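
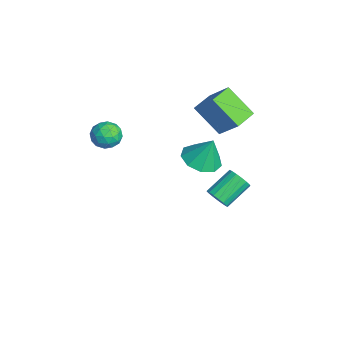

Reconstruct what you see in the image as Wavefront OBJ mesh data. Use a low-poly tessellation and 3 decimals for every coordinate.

v -0.359 3.246 -4.395
v -0.053 3.009 -3.812
v -0.715 4.297 -2.941
v -1.021 4.534 -3.525
v 0.175 3.216 -3.944
v -0.487 4.504 -3.073
v 0.281 3.429 -4.18
v -0.381 4.717 -3.309
v 0.241 3.601 -4.464
v -0.422 4.889 -3.594
v 0.063 3.691 -4.733
v -0.6 4.979 -3.863
v -0.212 3.68 -4.925
v -0.874 4.968 -4.054
v -0.52 3.569 -4.995
v -1.183 4.857 -4.125
v -0.791 3.384 -4.928
v -1.454 4.672 -4.057
v -0.964 3.167 -4.739
v -1.626 4.455 -3.868
v -0.997 2.969 -4.471
v -1.66 4.257 -3.6
v -0.884 2.834 -4.186
v -1.547 4.122 -3.315
v -0.651 2.793 -3.949
v -1.314 4.081 -3.078
v -0.351 2.857 -3.814
v -1.014 4.145 -2.943
v 2.182 1.895 1.114
v 2.839 1.106 1.275
v 2.438 2.405 2.566
v 3.192 1.666 1.017
v 3.073 2.335 0.804
v 2.537 2.797 0.735
v 1.835 2.838 0.844
v 1.296 2.437 1.08
v 1.171 1.784 1.331
v 1.52 1.182 1.48
v 2.179 0.914 1.458
v -0.74 -1.628 1.081
v 0.09 -1.638 1.077
v -0.75 -2.762 1.803
v 0.08 -2.772 1.799
v -0.326 -2.189 2.23
v -0.32 -1.489 1.784
v -0.34 -2.911 1.096
v -0.334 -2.211 0.65
v 0.338 -2.431 1.086
v 0.346 -1.985 1.787
v -1.006 -2.415 1.093
v -0.998 -1.969 1.794
v -0.324 -1.534 1.016
v -0.336 -2.866 1.864
v -0.575 -2.524 2.118
v -0.086 -2.53 2.115
v -0.565 -1.446 1.431
v -0.077 -1.452 1.429
v -0.322 -1.776 2.106
v -0.583 -2.948 1.451
v -0.095 -2.954 1.449
v -0.574 -1.87 0.765
v -0.085 -1.876 0.762
v -0.338 -2.624 0.774
v 0.309 -2.006 1.019
v 0.304 -2.672 1.443
v 0.056 -2.754 1.03
v 0.06 -2.342 0.768
v 0.315 -1.743 1.431
v 0.309 -2.41 1.855
v 0.07 -2.067 2.108
v 0.074 -1.656 1.846
v 0.46 -2.209 1.436
v -0.969 -1.99 1.025
v -0.975 -2.657 1.449
v -0.734 -2.744 1.034
v -0.73 -2.333 0.772
v -0.964 -1.728 1.437
v -0.969 -2.394 1.861
v -0.72 -2.058 2.112
v -0.716 -1.646 1.85
v -1.12 -2.191 1.444
v -2.002 2.395 1.408
v -1.017 3.107 2.695
v -2.856 3.354 1.532
v -1.871 4.066 2.818
v -1.009 3.454 0.062
v -0.024 4.166 1.348
v -1.863 4.413 0.185
v -0.878 5.125 1.472
f 2 1 5
f 2 5 3
f 3 5 6
f 3 6 4
f 5 1 7
f 5 7 6
f 6 7 8
f 6 8 4
f 7 1 9
f 7 9 8
f 8 9 10
f 8 10 4
f 9 1 11
f 9 11 10
f 10 11 12
f 10 12 4
f 11 1 13
f 11 13 12
f 12 13 14
f 12 14 4
f 13 1 15
f 13 15 14
f 14 15 16
f 14 16 4
f 15 1 17
f 15 17 16
f 16 17 18
f 16 18 4
f 17 1 19
f 17 19 18
f 18 19 20
f 18 20 4
f 19 1 21
f 19 21 20
f 20 21 22
f 20 22 4
f 21 1 23
f 21 23 22
f 22 23 24
f 22 24 4
f 23 1 25
f 23 25 24
f 24 25 26
f 24 26 4
f 25 1 27
f 25 27 26
f 26 27 28
f 26 28 4
f 27 1 2
f 27 2 28
f 28 2 3
f 28 3 4
f 30 29 32
f 30 32 31
f 32 29 33
f 32 33 31
f 33 29 34
f 33 34 31
f 34 29 35
f 34 35 31
f 35 29 36
f 35 36 31
f 36 29 37
f 36 37 31
f 37 29 38
f 37 38 31
f 38 29 39
f 38 39 31
f 39 29 30
f 39 30 31
f 40 77 56
f 77 51 80
f 56 80 45
f 77 80 56
f 40 56 52
f 56 45 57
f 52 57 41
f 56 57 52
f 40 52 61
f 52 41 62
f 61 62 47
f 52 62 61
f 40 61 73
f 61 47 76
f 73 76 50
f 61 76 73
f 40 73 77
f 73 50 81
f 77 81 51
f 73 81 77
f 41 57 68
f 57 45 71
f 68 71 49
f 57 71 68
f 45 80 58
f 80 51 79
f 58 79 44
f 80 79 58
f 51 81 78
f 81 50 74
f 78 74 42
f 81 74 78
f 50 76 75
f 76 47 63
f 75 63 46
f 76 63 75
f 47 62 67
f 62 41 64
f 67 64 48
f 62 64 67
f 43 69 55
f 69 49 70
f 55 70 44
f 69 70 55
f 43 55 53
f 55 44 54
f 53 54 42
f 55 54 53
f 43 53 60
f 53 42 59
f 60 59 46
f 53 59 60
f 43 60 65
f 60 46 66
f 65 66 48
f 60 66 65
f 43 65 69
f 65 48 72
f 69 72 49
f 65 72 69
f 44 70 58
f 70 49 71
f 58 71 45
f 70 71 58
f 42 54 78
f 54 44 79
f 78 79 51
f 54 79 78
f 46 59 75
f 59 42 74
f 75 74 50
f 59 74 75
f 48 66 67
f 66 46 63
f 67 63 47
f 66 63 67
f 49 72 68
f 72 48 64
f 68 64 41
f 72 64 68
f 83 85 82
f 86 83 82
f 82 85 84
f 84 86 82
f 83 89 85
f 87 83 86
f 87 89 83
f 85 89 84
f 88 86 84
f 84 89 88
f 88 87 86
f 89 87 88



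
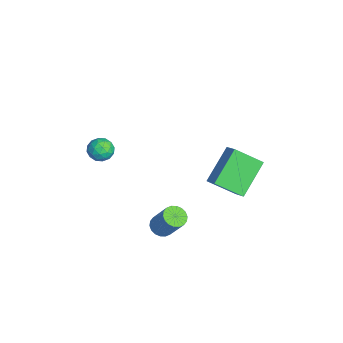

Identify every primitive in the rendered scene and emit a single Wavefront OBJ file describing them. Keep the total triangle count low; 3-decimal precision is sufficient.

v 2.203 -0.038 -2.2
v 2.681 0.064 -2.492
v 3.356 0.561 -1.212
v 2.877 0.458 -0.92
v 2.555 0.284 -2.511
v 3.23 0.78 -1.231
v 2.36 0.439 -2.468
v 3.035 0.936 -1.188
v 2.133 0.5 -2.372
v 2.808 0.997 -1.092
v 1.92 0.455 -2.242
v 2.595 0.952 -0.962
v 1.763 0.312 -2.104
v 2.438 0.808 -0.824
v 1.693 0.099 -1.985
v 2.368 0.596 -0.705
v 1.724 -0.141 -1.908
v 2.399 0.356 -0.628
v 1.85 -0.36 -1.889
v 2.525 0.136 -0.609
v 2.045 -0.516 -1.932
v 2.72 -0.019 -0.652
v 2.272 -0.577 -2.028
v 2.947 -0.08 -0.748
v 2.485 -0.532 -2.158
v 3.16 -0.035 -0.878
v 2.642 -0.388 -2.296
v 3.317 0.108 -1.016
v 2.712 -0.176 -2.415
v 3.387 0.321 -1.135
v -3.241 -1.422 -1.84
v -2.906 -1.987 -2.027
v -3.934 -2.033 -1.233
v -3.599 -2.598 -1.42
v -3.299 -2.145 -1.006
v -2.871 -1.767 -1.381
v -3.969 -2.253 -1.879
v -3.541 -1.875 -2.254
v -3.356 -2.501 -2.051
v -2.942 -2.434 -1.511
v -3.898 -1.586 -1.749
v -3.484 -1.519 -1.209
v -3.013 -1.651 -1.987
v -3.827 -2.369 -1.273
v -3.651 -2.103 -1.03
v -3.454 -2.435 -1.139
v -2.992 -1.521 -1.607
v -2.795 -1.854 -1.717
v -3.026 -1.946 -1.117
v -4.045 -2.166 -1.543
v -3.848 -2.499 -1.653
v -3.386 -1.585 -2.121
v -3.189 -1.917 -2.23
v -3.814 -2.074 -2.143
v -3.08 -2.285 -2.111
v -3.488 -2.645 -1.754
v -3.705 -2.442 -2.024
v -3.453 -2.219 -2.244
v -2.837 -2.246 -1.794
v -3.244 -2.605 -1.437
v -3.068 -2.338 -1.193
v -2.816 -2.116 -1.414
v -3.101 -2.548 -1.808
v -3.596 -1.415 -1.823
v -4.003 -1.774 -1.466
v -4.024 -1.904 -1.846
v -3.772 -1.682 -2.067
v -3.352 -1.375 -1.506
v -3.76 -1.735 -1.149
v -3.387 -1.801 -1.016
v -3.135 -1.578 -1.236
v -3.739 -1.472 -1.452
v 0.133 3.178 1.015
v 0.866 3.388 1.493
v 0.361 4.433 0.116
v 1.093 4.643 0.595
v 1.247 2.097 -0.215
v 1.979 2.307 0.264
v 1.474 3.352 -1.113
v 2.207 3.562 -0.635
f 2 1 5
f 2 5 3
f 3 5 6
f 3 6 4
f 5 1 7
f 5 7 6
f 6 7 8
f 6 8 4
f 7 1 9
f 7 9 8
f 8 9 10
f 8 10 4
f 9 1 11
f 9 11 10
f 10 11 12
f 10 12 4
f 11 1 13
f 11 13 12
f 12 13 14
f 12 14 4
f 13 1 15
f 13 15 14
f 14 15 16
f 14 16 4
f 15 1 17
f 15 17 16
f 16 17 18
f 16 18 4
f 17 1 19
f 17 19 18
f 18 19 20
f 18 20 4
f 19 1 21
f 19 21 20
f 20 21 22
f 20 22 4
f 21 1 23
f 21 23 22
f 22 23 24
f 22 24 4
f 23 1 25
f 23 25 24
f 24 25 26
f 24 26 4
f 25 1 27
f 25 27 26
f 26 27 28
f 26 28 4
f 27 1 29
f 27 29 28
f 28 29 30
f 28 30 4
f 29 1 2
f 29 2 30
f 30 2 3
f 30 3 4
f 31 68 47
f 68 42 71
f 47 71 36
f 68 71 47
f 31 47 43
f 47 36 48
f 43 48 32
f 47 48 43
f 31 43 52
f 43 32 53
f 52 53 38
f 43 53 52
f 31 52 64
f 52 38 67
f 64 67 41
f 52 67 64
f 31 64 68
f 64 41 72
f 68 72 42
f 64 72 68
f 32 48 59
f 48 36 62
f 59 62 40
f 48 62 59
f 36 71 49
f 71 42 70
f 49 70 35
f 71 70 49
f 42 72 69
f 72 41 65
f 69 65 33
f 72 65 69
f 41 67 66
f 67 38 54
f 66 54 37
f 67 54 66
f 38 53 58
f 53 32 55
f 58 55 39
f 53 55 58
f 34 60 46
f 60 40 61
f 46 61 35
f 60 61 46
f 34 46 44
f 46 35 45
f 44 45 33
f 46 45 44
f 34 44 51
f 44 33 50
f 51 50 37
f 44 50 51
f 34 51 56
f 51 37 57
f 56 57 39
f 51 57 56
f 34 56 60
f 56 39 63
f 60 63 40
f 56 63 60
f 35 61 49
f 61 40 62
f 49 62 36
f 61 62 49
f 33 45 69
f 45 35 70
f 69 70 42
f 45 70 69
f 37 50 66
f 50 33 65
f 66 65 41
f 50 65 66
f 39 57 58
f 57 37 54
f 58 54 38
f 57 54 58
f 40 63 59
f 63 39 55
f 59 55 32
f 63 55 59
f 74 76 73
f 77 74 73
f 73 76 75
f 75 77 73
f 74 80 76
f 78 74 77
f 78 80 74
f 76 80 75
f 79 77 75
f 75 80 79
f 79 78 77
f 80 78 79



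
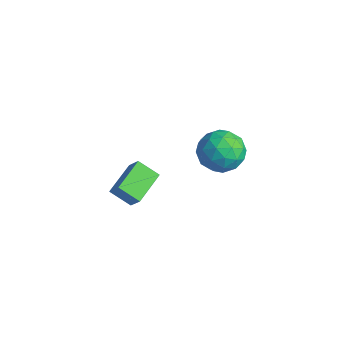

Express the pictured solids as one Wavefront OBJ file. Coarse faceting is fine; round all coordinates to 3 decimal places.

v 0.055 -1.769 2.631
v 0.808 -1.181 3.094
v 0.892 -3.199 3.086
v 1.645 -2.611 3.549
v 0.671 -2.653 3.97
v 0.154 -1.769 3.688
v 1.546 -2.611 2.492
v 1.029 -1.727 2.21
v 1.73 -1.701 3.008
v 1.189 -1.727 3.921
v 0.511 -2.653 2.259
v -0.03 -2.679 3.172
v 0.358 -1.349 2.822
v 1.342 -3.031 3.358
v 0.769 -3.055 3.605
v 1.212 -2.709 3.877
v -0.027 -1.695 3.172
v 0.416 -1.349 3.444
v 0.335 -2.214 3.959
v 1.284 -3.031 2.736
v 1.727 -2.685 3.008
v 0.488 -1.671 2.303
v 0.931 -1.325 2.575
v 1.365 -2.166 2.221
v 1.343 -1.31 3.044
v 1.835 -2.15 3.312
v 1.777 -2.15 2.69
v 1.473 -1.631 2.525
v 1.025 -1.325 3.581
v 1.516 -2.165 3.848
v 0.944 -2.19 4.096
v 0.64 -1.67 3.93
v 1.566 -1.631 3.53
v 0.184 -2.215 2.332
v 0.675 -3.055 2.599
v 1.06 -2.71 2.25
v 0.756 -2.19 2.084
v -0.135 -2.23 2.868
v 0.357 -3.07 3.136
v 0.227 -2.749 3.655
v -0.077 -2.23 3.49
v 0.134 -2.749 2.65
v -2.878 -4.079 -2.749
v -3.665 -4.627 -2.114
v -3.533 -2.63 -2.307
v -4.319 -3.178 -1.672
v -2.241 -4.042 -1.928
v -3.027 -4.59 -1.293
v -2.895 -2.593 -1.486
v -3.682 -3.141 -0.851
f 1 38 17
f 38 12 41
f 17 41 6
f 38 41 17
f 1 17 13
f 17 6 18
f 13 18 2
f 17 18 13
f 1 13 22
f 13 2 23
f 22 23 8
f 13 23 22
f 1 22 34
f 22 8 37
f 34 37 11
f 22 37 34
f 1 34 38
f 34 11 42
f 38 42 12
f 34 42 38
f 2 18 29
f 18 6 32
f 29 32 10
f 18 32 29
f 6 41 19
f 41 12 40
f 19 40 5
f 41 40 19
f 12 42 39
f 42 11 35
f 39 35 3
f 42 35 39
f 11 37 36
f 37 8 24
f 36 24 7
f 37 24 36
f 8 23 28
f 23 2 25
f 28 25 9
f 23 25 28
f 4 30 16
f 30 10 31
f 16 31 5
f 30 31 16
f 4 16 14
f 16 5 15
f 14 15 3
f 16 15 14
f 4 14 21
f 14 3 20
f 21 20 7
f 14 20 21
f 4 21 26
f 21 7 27
f 26 27 9
f 21 27 26
f 4 26 30
f 26 9 33
f 30 33 10
f 26 33 30
f 5 31 19
f 31 10 32
f 19 32 6
f 31 32 19
f 3 15 39
f 15 5 40
f 39 40 12
f 15 40 39
f 7 20 36
f 20 3 35
f 36 35 11
f 20 35 36
f 9 27 28
f 27 7 24
f 28 24 8
f 27 24 28
f 10 33 29
f 33 9 25
f 29 25 2
f 33 25 29
f 44 46 43
f 47 44 43
f 43 46 45
f 45 47 43
f 44 50 46
f 48 44 47
f 48 50 44
f 46 50 45
f 49 47 45
f 45 50 49
f 49 48 47
f 50 48 49



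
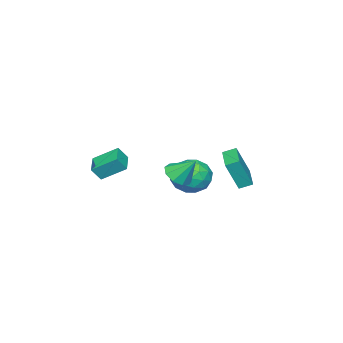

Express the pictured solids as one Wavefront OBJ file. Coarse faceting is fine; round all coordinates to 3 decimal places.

v 2.705 2.264 -2.466
v 3.548 2.035 -2.177
v 2.575 3.316 -1.254
v 3.583 2.512 -2.586
v 3.207 2.872 -2.94
v 2.597 2.948 -3.071
v 2.037 2.704 -2.92
v 1.79 2.254 -2.556
v 1.971 1.809 -2.15
v 2.496 1.576 -1.892
v 3.119 1.666 -1.902
v 3.487 -2.197 -2.762
v 2.896 -0.896 -1.861
v 4.613 -1.477 -3.063
v 4.021 -0.176 -2.162
v 3.919 -2.544 -1.978
v 3.327 -1.243 -1.077
v 5.044 -1.824 -2.279
v 4.453 -0.523 -1.378
v -3.804 1.854 -4.974
v -3.149 1.349 -3.055
v -4.258 2.507 -4.648
v -3.603 2.003 -2.728
v -2.257 3.037 -5.192
v -1.602 2.533 -3.272
v -2.711 3.691 -4.865
v -2.056 3.186 -2.946
v 0.17 2.846 -3.108
v 1.162 2.924 -3.884
v 0.538 0.856 -2.836
v 1.53 0.934 -3.612
v 1.567 1.496 -2.482
v 1.339 2.725 -2.651
v 0.361 1.055 -4.069
v 0.133 2.284 -4.238
v 1.28 1.817 -4.478
v 2.025 2.089 -3.497
v -0.325 1.691 -3.223
v 0.42 1.963 -2.242
v 0.633 3.059 -3.52
v 1.067 0.721 -3.2
v 1.088 1.051 -2.536
v 1.671 1.096 -2.992
v 0.738 2.943 -2.795
v 1.321 2.988 -3.251
v 1.559 2.149 -2.427
v 0.379 0.792 -3.469
v 0.962 0.837 -3.925
v 0.029 2.684 -3.728
v 0.612 2.729 -4.184
v 0.141 1.631 -4.293
v 1.286 2.454 -4.325
v 1.503 1.285 -4.165
v 0.815 1.356 -4.434
v 0.681 2.079 -4.533
v 1.724 2.614 -3.749
v 1.941 1.445 -3.588
v 1.962 1.775 -2.925
v 1.828 2.498 -3.024
v 1.794 1.964 -4.098
v -0.241 2.335 -3.132
v -0.024 1.166 -2.971
v -0.128 1.282 -3.696
v -0.262 2.005 -3.795
v 0.197 2.495 -2.555
v 0.414 1.326 -2.395
v 1.019 1.701 -2.187
v 0.885 2.424 -2.286
v -0.094 1.816 -2.622
f 2 1 4
f 2 4 3
f 4 1 5
f 4 5 3
f 5 1 6
f 5 6 3
f 6 1 7
f 6 7 3
f 7 1 8
f 7 8 3
f 8 1 9
f 8 9 3
f 9 1 10
f 9 10 3
f 10 1 11
f 10 11 3
f 11 1 2
f 11 2 3
f 13 15 12
f 16 13 12
f 12 15 14
f 14 16 12
f 13 19 15
f 17 13 16
f 17 19 13
f 15 19 14
f 18 16 14
f 14 19 18
f 18 17 16
f 19 17 18
f 21 23 20
f 24 21 20
f 20 23 22
f 22 24 20
f 21 27 23
f 25 21 24
f 25 27 21
f 23 27 22
f 26 24 22
f 22 27 26
f 26 25 24
f 27 25 26
f 28 65 44
f 65 39 68
f 44 68 33
f 65 68 44
f 28 44 40
f 44 33 45
f 40 45 29
f 44 45 40
f 28 40 49
f 40 29 50
f 49 50 35
f 40 50 49
f 28 49 61
f 49 35 64
f 61 64 38
f 49 64 61
f 28 61 65
f 61 38 69
f 65 69 39
f 61 69 65
f 29 45 56
f 45 33 59
f 56 59 37
f 45 59 56
f 33 68 46
f 68 39 67
f 46 67 32
f 68 67 46
f 39 69 66
f 69 38 62
f 66 62 30
f 69 62 66
f 38 64 63
f 64 35 51
f 63 51 34
f 64 51 63
f 35 50 55
f 50 29 52
f 55 52 36
f 50 52 55
f 31 57 43
f 57 37 58
f 43 58 32
f 57 58 43
f 31 43 41
f 43 32 42
f 41 42 30
f 43 42 41
f 31 41 48
f 41 30 47
f 48 47 34
f 41 47 48
f 31 48 53
f 48 34 54
f 53 54 36
f 48 54 53
f 31 53 57
f 53 36 60
f 57 60 37
f 53 60 57
f 32 58 46
f 58 37 59
f 46 59 33
f 58 59 46
f 30 42 66
f 42 32 67
f 66 67 39
f 42 67 66
f 34 47 63
f 47 30 62
f 63 62 38
f 47 62 63
f 36 54 55
f 54 34 51
f 55 51 35
f 54 51 55
f 37 60 56
f 60 36 52
f 56 52 29
f 60 52 56



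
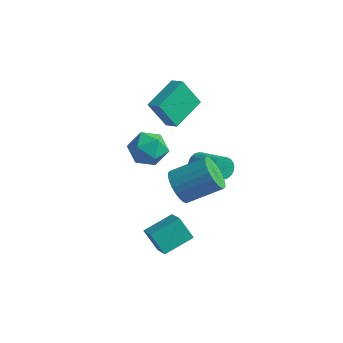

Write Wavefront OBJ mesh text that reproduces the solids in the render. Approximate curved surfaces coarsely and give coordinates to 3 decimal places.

v 1.409 -2.461 1.593
v 2.131 -2.867 0.963
v 3.632 -1.805 1.998
v 2.911 -1.399 2.627
v 2.031 -2.53 0.762
v 3.532 -1.468 1.796
v 1.836 -2.181 0.686
v 3.338 -1.12 1.721
v 1.577 -1.876 0.749
v 3.078 -0.814 1.784
v 1.292 -1.659 0.94
v 2.793 -0.597 1.975
v 1.025 -1.565 1.231
v 2.526 -0.503 2.266
v 0.816 -1.607 1.576
v 2.317 -0.545 2.611
v 0.698 -1.779 1.924
v 2.199 -0.717 2.959
v 0.688 -2.055 2.222
v 2.189 -0.993 3.257
v 0.788 -2.392 2.424
v 2.289 -1.33 3.458
v 0.982 -2.74 2.499
v 2.484 -1.679 3.534
v 1.242 -3.046 2.436
v 2.743 -1.984 3.471
v 1.527 -3.263 2.245
v 3.028 -2.201 3.28
v 1.794 -3.357 1.954
v 3.295 -2.295 2.989
v 2.003 -3.315 1.609
v 3.504 -2.253 2.644
v 2.121 -3.143 1.261
v 3.622 -2.081 2.296
v -0.439 2.756 -1.367
v -0.094 2.97 -1.949
v 1.745 2.379 -1.075
v 1.399 2.164 -0.493
v -0.092 3.201 -1.797
v 1.747 2.61 -0.923
v -0.143 3.365 -1.579
v 1.696 2.774 -0.705
v -0.239 3.436 -1.329
v 1.6 2.845 -0.455
v -0.365 3.403 -1.085
v 1.473 2.812 -0.211
v -0.503 3.272 -0.884
v 1.335 2.681 -0.009
v -0.631 3.062 -0.756
v 1.207 2.471 0.118
v -0.73 2.805 -0.721
v 1.108 2.214 0.153
v -0.785 2.541 -0.785
v 1.054 1.95 0.089
v -0.787 2.31 -0.937
v 1.052 1.719 -0.063
v -0.736 2.146 -1.155
v 1.103 1.555 -0.281
v -0.64 2.075 -1.405
v 1.199 1.484 -0.531
v -0.513 2.108 -1.649
v 1.325 1.517 -0.775
v -0.375 2.239 -1.851
v 1.463 1.648 -0.976
v -0.247 2.449 -1.978
v 1.591 1.858 -1.104
v -0.148 2.706 -2.013
v 1.69 2.115 -1.139
v 0.749 -4.058 -1.336
v 1.552 -2.578 -0.79
v -0.143 -3.303 -2.07
v 0.66 -1.823 -1.524
v 1.62 -4.117 -2.456
v 2.423 -2.637 -1.91
v 0.728 -3.362 -3.19
v 1.531 -1.882 -2.644
v -3.103 3.027 -1.663
v -2.177 2.604 -1.012
v -4.283 1.696 -0.848
v -3.357 1.273 -0.197
v -3.811 2.369 0.038
v -3.082 3.191 -0.465
v -3.378 1.109 -1.395
v -2.649 1.931 -1.898
v -2.347 1.419 -0.846
v -2.614 2.197 0.04
v -3.846 2.103 -1.9
v -4.113 2.881 -1.014
v -3.189 2.082 2.825
v -2.384 1.871 3.216
v -2.957 4.153 3.465
v -2.152 3.942 3.856
v -2.308 2.478 1.224
v -1.503 2.267 1.615
v -2.076 4.549 1.864
v -1.271 4.338 2.255
f 2 1 5
f 2 5 3
f 3 5 6
f 3 6 4
f 5 1 7
f 5 7 6
f 6 7 8
f 6 8 4
f 7 1 9
f 7 9 8
f 8 9 10
f 8 10 4
f 9 1 11
f 9 11 10
f 10 11 12
f 10 12 4
f 11 1 13
f 11 13 12
f 12 13 14
f 12 14 4
f 13 1 15
f 13 15 14
f 14 15 16
f 14 16 4
f 15 1 17
f 15 17 16
f 16 17 18
f 16 18 4
f 17 1 19
f 17 19 18
f 18 19 20
f 18 20 4
f 19 1 21
f 19 21 20
f 20 21 22
f 20 22 4
f 21 1 23
f 21 23 22
f 22 23 24
f 22 24 4
f 23 1 25
f 23 25 24
f 24 25 26
f 24 26 4
f 25 1 27
f 25 27 26
f 26 27 28
f 26 28 4
f 27 1 29
f 27 29 28
f 28 29 30
f 28 30 4
f 29 1 31
f 29 31 30
f 30 31 32
f 30 32 4
f 31 1 33
f 31 33 32
f 32 33 34
f 32 34 4
f 33 1 2
f 33 2 34
f 34 2 3
f 34 3 4
f 36 35 39
f 36 39 37
f 37 39 40
f 37 40 38
f 39 35 41
f 39 41 40
f 40 41 42
f 40 42 38
f 41 35 43
f 41 43 42
f 42 43 44
f 42 44 38
f 43 35 45
f 43 45 44
f 44 45 46
f 44 46 38
f 45 35 47
f 45 47 46
f 46 47 48
f 46 48 38
f 47 35 49
f 47 49 48
f 48 49 50
f 48 50 38
f 49 35 51
f 49 51 50
f 50 51 52
f 50 52 38
f 51 35 53
f 51 53 52
f 52 53 54
f 52 54 38
f 53 35 55
f 53 55 54
f 54 55 56
f 54 56 38
f 55 35 57
f 55 57 56
f 56 57 58
f 56 58 38
f 57 35 59
f 57 59 58
f 58 59 60
f 58 60 38
f 59 35 61
f 59 61 60
f 60 61 62
f 60 62 38
f 61 35 63
f 61 63 62
f 62 63 64
f 62 64 38
f 63 35 65
f 63 65 64
f 64 65 66
f 64 66 38
f 65 35 67
f 65 67 66
f 66 67 68
f 66 68 38
f 67 35 36
f 67 36 68
f 68 36 37
f 68 37 38
f 70 72 69
f 73 70 69
f 69 72 71
f 71 73 69
f 70 76 72
f 74 70 73
f 74 76 70
f 72 76 71
f 75 73 71
f 71 76 75
f 75 74 73
f 76 74 75
f 77 88 82
f 77 82 78
f 77 78 84
f 77 84 87
f 77 87 88
f 78 82 86
f 82 88 81
f 88 87 79
f 87 84 83
f 84 78 85
f 80 86 81
f 80 81 79
f 80 79 83
f 80 83 85
f 80 85 86
f 81 86 82
f 79 81 88
f 83 79 87
f 85 83 84
f 86 85 78
f 90 92 89
f 93 90 89
f 89 92 91
f 91 93 89
f 90 96 92
f 94 90 93
f 94 96 90
f 92 96 91
f 95 93 91
f 91 96 95
f 95 94 93
f 96 94 95



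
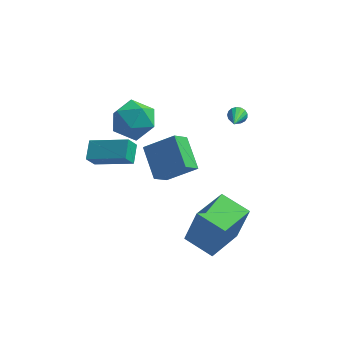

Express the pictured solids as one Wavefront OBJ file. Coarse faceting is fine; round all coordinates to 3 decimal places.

v 3.863 4.02 2.006
v 4.008 4.236 2.433
v 3.917 2.46 2.774
v 3.769 4.234 2.447
v 3.551 4.184 2.361
v 3.405 4.096 2.193
v 3.364 3.991 1.982
v 3.438 3.892 1.776
v 3.608 3.823 1.623
v 3.837 3.799 1.558
v 4.072 3.825 1.595
v 4.259 3.896 1.727
v 4.355 3.996 1.922
v 4.339 4.101 2.136
v 4.213 4.187 2.321
v -0.423 -2.198 3.869
v -0.462 -1.243 4.372
v -2.34 -1.936 3.224
v -2.379 -0.981 3.726
v -0.121 -1.799 3.134
v -0.16 -0.844 3.636
v -2.038 -1.537 2.488
v -2.077 -0.582 2.991
v 2.161 -1.246 -2.976
v 2.737 -1.178 -0.906
v 3.055 0.74 -3.29
v 3.631 0.807 -1.219
v 3.629 -1.967 -3.361
v 4.205 -1.9 -1.29
v 4.523 0.018 -3.674
v 5.099 0.086 -1.604
v 1.818 1.095 0.338
v 1.006 2.561 1.295
v 0.294 0.927 -0.698
v -0.517 2.394 0.259
v 2.297 1.906 -0.499
v 1.486 3.373 0.458
v 0.774 1.739 -1.535
v -0.038 3.205 -0.578
v -1.189 3.006 3.365
v -0.048 2.917 2.884
v -1.772 1.423 2.276
v -0.631 1.334 1.795
v -0.823 1.068 2.992
v -0.462 2.046 3.665
v -1.358 2.294 1.495
v -0.997 3.272 2.168
v -0.153 2.477 1.729
v 0.178 1.719 2.653
v -1.998 2.621 2.507
v -1.667 1.863 3.431
f 2 1 4
f 2 4 3
f 4 1 5
f 4 5 3
f 5 1 6
f 5 6 3
f 6 1 7
f 6 7 3
f 7 1 8
f 7 8 3
f 8 1 9
f 8 9 3
f 9 1 10
f 9 10 3
f 10 1 11
f 10 11 3
f 11 1 12
f 11 12 3
f 12 1 13
f 12 13 3
f 13 1 14
f 13 14 3
f 14 1 15
f 14 15 3
f 15 1 2
f 15 2 3
f 17 19 16
f 20 17 16
f 16 19 18
f 18 20 16
f 17 23 19
f 21 17 20
f 21 23 17
f 19 23 18
f 22 20 18
f 18 23 22
f 22 21 20
f 23 21 22
f 25 27 24
f 28 25 24
f 24 27 26
f 26 28 24
f 25 31 27
f 29 25 28
f 29 31 25
f 27 31 26
f 30 28 26
f 26 31 30
f 30 29 28
f 31 29 30
f 33 35 32
f 36 33 32
f 32 35 34
f 34 36 32
f 33 39 35
f 37 33 36
f 37 39 33
f 35 39 34
f 38 36 34
f 34 39 38
f 38 37 36
f 39 37 38
f 40 51 45
f 40 45 41
f 40 41 47
f 40 47 50
f 40 50 51
f 41 45 49
f 45 51 44
f 51 50 42
f 50 47 46
f 47 41 48
f 43 49 44
f 43 44 42
f 43 42 46
f 43 46 48
f 43 48 49
f 44 49 45
f 42 44 51
f 46 42 50
f 48 46 47
f 49 48 41



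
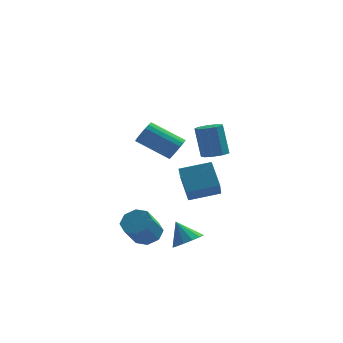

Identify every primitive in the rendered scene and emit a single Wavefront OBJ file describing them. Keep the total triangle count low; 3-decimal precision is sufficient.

v 2.76 -3.311 -4.22
v 3.497 -2.811 -4.034
v 2.1 -2.769 -3.06
v 3.201 -2.523 -4.337
v 2.764 -2.485 -4.603
v 2.326 -2.709 -4.747
v 2.025 -3.124 -4.724
v 1.958 -3.598 -4.541
v 2.145 -3.981 -4.256
v 2.528 -4.151 -3.96
v 2.983 -4.054 -3.746
v 3.368 -3.721 -3.683
v 3.56 -3.258 -3.79
v 0.608 -2.216 -4.18
v 1.457 -2.363 -3.92
v 0.901 -3.271 -2.62
v 0.052 -3.124 -2.88
v 1.189 -1.795 -3.637
v 0.634 -2.703 -2.337
v 0.581 -1.473 -3.672
v 0.026 -2.381 -2.373
v -0.011 -1.587 -4.005
v -0.567 -2.495 -2.705
v -0.241 -2.069 -4.44
v -0.797 -2.977 -3.14
v 0.026 -2.637 -4.723
v -0.529 -3.545 -3.423
v 0.634 -2.959 -4.687
v 0.079 -3.867 -3.388
v 1.227 -2.845 -4.355
v 0.671 -3.753 -3.055
v 4.171 3.487 -0.956
v 4.586 2.838 -0.706
v 4.224 3.344 1.206
v 3.809 3.993 0.956
v 4.926 3.272 -0.756
v 4.564 3.778 1.155
v 4.913 3.807 -0.9
v 4.551 4.313 1.011
v 4.552 4.192 -1.07
v 4.191 4.698 0.841
v 4.013 4.247 -1.187
v 3.652 4.753 0.725
v 3.548 3.947 -1.195
v 3.187 4.452 0.716
v 3.374 3.431 -1.092
v 3.013 3.937 0.82
v 3.573 2.942 -0.924
v 3.211 3.447 0.987
v 4.051 2.707 -0.772
v 3.69 3.213 1.139
v 2.19 -2.605 2.118
v 2.569 -2.599 2.753
v 0.809 -2.088 3.798
v 0.43 -2.095 3.162
v 2.597 -2.288 2.648
v 0.836 -1.777 3.693
v 2.544 -2.04 2.438
v 0.784 -1.529 3.482
v 2.421 -1.904 2.164
v 0.661 -1.393 3.209
v 2.253 -1.907 1.881
v 0.492 -1.396 2.926
v 2.072 -2.048 1.645
v 0.311 -1.538 2.69
v 1.914 -2.3 1.503
v 0.153 -1.789 2.547
v 1.811 -2.612 1.482
v 0.051 -2.101 2.527
v 1.784 -2.923 1.587
v 0.023 -2.412 2.632
v 1.836 -3.171 1.798
v 0.076 -2.66 2.842
v 1.959 -3.307 2.071
v 0.199 -2.796 3.116
v 2.128 -3.304 2.354
v 0.367 -2.793 3.399
v 2.309 -3.162 2.59
v 0.548 -2.652 3.635
v 2.467 -2.911 2.733
v 0.706 -2.4 3.777
v 2.709 1.516 -3.565
v 2.635 0.24 -2.34
v 2.251 2.699 -2.36
v 2.177 1.423 -1.135
v 4.483 1.797 -3.165
v 4.409 0.521 -1.94
v 4.025 2.98 -1.96
v 3.951 1.704 -0.735
f 2 1 4
f 2 4 3
f 4 1 5
f 4 5 3
f 5 1 6
f 5 6 3
f 6 1 7
f 6 7 3
f 7 1 8
f 7 8 3
f 8 1 9
f 8 9 3
f 9 1 10
f 9 10 3
f 10 1 11
f 10 11 3
f 11 1 12
f 11 12 3
f 12 1 13
f 12 13 3
f 13 1 2
f 13 2 3
f 15 14 18
f 15 18 16
f 16 18 19
f 16 19 17
f 18 14 20
f 18 20 19
f 19 20 21
f 19 21 17
f 20 14 22
f 20 22 21
f 21 22 23
f 21 23 17
f 22 14 24
f 22 24 23
f 23 24 25
f 23 25 17
f 24 14 26
f 24 26 25
f 25 26 27
f 25 27 17
f 26 14 28
f 26 28 27
f 27 28 29
f 27 29 17
f 28 14 30
f 28 30 29
f 29 30 31
f 29 31 17
f 30 14 15
f 30 15 31
f 31 15 16
f 31 16 17
f 33 32 36
f 33 36 34
f 34 36 37
f 34 37 35
f 36 32 38
f 36 38 37
f 37 38 39
f 37 39 35
f 38 32 40
f 38 40 39
f 39 40 41
f 39 41 35
f 40 32 42
f 40 42 41
f 41 42 43
f 41 43 35
f 42 32 44
f 42 44 43
f 43 44 45
f 43 45 35
f 44 32 46
f 44 46 45
f 45 46 47
f 45 47 35
f 46 32 48
f 46 48 47
f 47 48 49
f 47 49 35
f 48 32 50
f 48 50 49
f 49 50 51
f 49 51 35
f 50 32 33
f 50 33 51
f 51 33 34
f 51 34 35
f 53 52 56
f 53 56 54
f 54 56 57
f 54 57 55
f 56 52 58
f 56 58 57
f 57 58 59
f 57 59 55
f 58 52 60
f 58 60 59
f 59 60 61
f 59 61 55
f 60 52 62
f 60 62 61
f 61 62 63
f 61 63 55
f 62 52 64
f 62 64 63
f 63 64 65
f 63 65 55
f 64 52 66
f 64 66 65
f 65 66 67
f 65 67 55
f 66 52 68
f 66 68 67
f 67 68 69
f 67 69 55
f 68 52 70
f 68 70 69
f 69 70 71
f 69 71 55
f 70 52 72
f 70 72 71
f 71 72 73
f 71 73 55
f 72 52 74
f 72 74 73
f 73 74 75
f 73 75 55
f 74 52 76
f 74 76 75
f 75 76 77
f 75 77 55
f 76 52 78
f 76 78 77
f 77 78 79
f 77 79 55
f 78 52 80
f 78 80 79
f 79 80 81
f 79 81 55
f 80 52 53
f 80 53 81
f 81 53 54
f 81 54 55
f 83 85 82
f 86 83 82
f 82 85 84
f 84 86 82
f 83 89 85
f 87 83 86
f 87 89 83
f 85 89 84
f 88 86 84
f 84 89 88
f 88 87 86
f 89 87 88



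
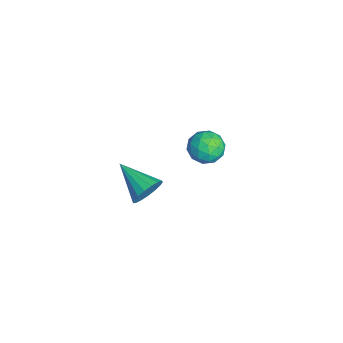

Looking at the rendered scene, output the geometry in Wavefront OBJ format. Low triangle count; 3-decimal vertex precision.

v -3.283 3.276 -2.63
v -2.605 2.762 -2.03
v -4.555 2.698 -1.69
v -3.877 2.184 -1.09
v -3.908 3.224 -1.067
v -3.122 3.582 -1.648
v -4.038 1.878 -2.072
v -3.252 2.236 -2.653
v -3.072 1.898 -1.685
v -2.992 2.73 -1.064
v -4.168 2.73 -2.656
v -4.088 3.562 -2.035
v -2.832 3.07 -2.412
v -4.328 2.39 -1.308
v -4.346 3.001 -1.294
v -3.948 2.699 -0.941
v -3.136 3.552 -2.188
v -2.738 3.25 -1.835
v -3.504 3.521 -1.269
v -4.422 2.21 -1.885
v -4.024 1.908 -1.532
v -3.212 2.761 -2.779
v -2.814 2.459 -2.426
v -3.656 1.939 -2.451
v -2.709 2.26 -1.857
v -3.456 1.92 -1.304
v -3.551 1.741 -1.881
v -3.089 1.951 -2.223
v -2.661 2.749 -1.492
v -3.409 2.409 -0.939
v -3.427 3.02 -0.926
v -2.965 3.231 -1.267
v -2.936 2.241 -1.289
v -3.751 3.051 -2.781
v -4.499 2.711 -2.228
v -4.195 2.229 -2.453
v -3.733 2.44 -2.794
v -3.704 3.54 -2.416
v -4.451 3.2 -1.863
v -4.071 3.509 -1.497
v -3.609 3.719 -1.839
v -4.224 3.219 -2.431
v 2.948 -0.892 2.132
v 3.464 -1.108 2.837
v 1.432 -2.048 2.888
v 3.257 -0.753 2.966
v 2.979 -0.429 2.903
v 2.694 -0.212 2.664
v 2.467 -0.151 2.303
v 2.351 -0.259 1.903
v 2.37 -0.512 1.555
v 2.523 -0.853 1.34
v 2.772 -1.202 1.306
v 3.062 -1.481 1.461
v 3.325 -1.624 1.77
v 3.502 -1.6 2.162
v 3.552 -1.414 2.547
f 1 38 17
f 38 12 41
f 17 41 6
f 38 41 17
f 1 17 13
f 17 6 18
f 13 18 2
f 17 18 13
f 1 13 22
f 13 2 23
f 22 23 8
f 13 23 22
f 1 22 34
f 22 8 37
f 34 37 11
f 22 37 34
f 1 34 38
f 34 11 42
f 38 42 12
f 34 42 38
f 2 18 29
f 18 6 32
f 29 32 10
f 18 32 29
f 6 41 19
f 41 12 40
f 19 40 5
f 41 40 19
f 12 42 39
f 42 11 35
f 39 35 3
f 42 35 39
f 11 37 36
f 37 8 24
f 36 24 7
f 37 24 36
f 8 23 28
f 23 2 25
f 28 25 9
f 23 25 28
f 4 30 16
f 30 10 31
f 16 31 5
f 30 31 16
f 4 16 14
f 16 5 15
f 14 15 3
f 16 15 14
f 4 14 21
f 14 3 20
f 21 20 7
f 14 20 21
f 4 21 26
f 21 7 27
f 26 27 9
f 21 27 26
f 4 26 30
f 26 9 33
f 30 33 10
f 26 33 30
f 5 31 19
f 31 10 32
f 19 32 6
f 31 32 19
f 3 15 39
f 15 5 40
f 39 40 12
f 15 40 39
f 7 20 36
f 20 3 35
f 36 35 11
f 20 35 36
f 9 27 28
f 27 7 24
f 28 24 8
f 27 24 28
f 10 33 29
f 33 9 25
f 29 25 2
f 33 25 29
f 44 43 46
f 44 46 45
f 46 43 47
f 46 47 45
f 47 43 48
f 47 48 45
f 48 43 49
f 48 49 45
f 49 43 50
f 49 50 45
f 50 43 51
f 50 51 45
f 51 43 52
f 51 52 45
f 52 43 53
f 52 53 45
f 53 43 54
f 53 54 45
f 54 43 55
f 54 55 45
f 55 43 56
f 55 56 45
f 56 43 57
f 56 57 45
f 57 43 44
f 57 44 45



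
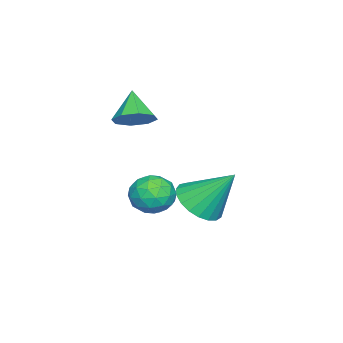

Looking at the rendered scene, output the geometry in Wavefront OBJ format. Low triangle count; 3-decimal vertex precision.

v -1.938 2.452 -0.158
v -1.18 2.199 0.102
v -2.022 3.488 1.098
v -1.099 2.464 -0.111
v -1.164 2.726 -0.332
v -1.362 2.942 -0.523
v -1.659 3.072 -0.651
v -2.005 3.095 -0.693
v -2.34 3.007 -0.643
v -2.604 2.823 -0.509
v -2.754 2.575 -0.314
v -2.762 2.305 -0.092
v -2.628 2.061 0.119
v -2.375 1.884 0.281
v -2.046 1.806 0.368
v -1.698 1.839 0.364
v -1.392 1.978 0.27
v -3.328 1.02 -0.49
v -2.809 0.984 -1.055
v -3.751 -0.104 -0.805
v -3.232 -0.14 -1.37
v -3.005 -0.17 -0.638
v -2.743 0.525 -0.443
v -3.817 0.355 -1.417
v -3.555 1.05 -1.222
v -3.112 0.573 -1.628
v -2.61 0.249 -1.146
v -3.95 0.631 -0.714
v -3.448 0.307 -0.232
v -3.031 1.101 -0.744
v -3.529 -0.221 -1.116
v -3.395 -0.238 -0.685
v -3.09 -0.259 -1.017
v -2.993 0.831 -0.385
v -2.688 0.81 -0.717
v -2.803 0.132 -0.472
v -3.872 0.07 -1.143
v -3.567 0.049 -1.475
v -3.47 1.139 -0.843
v -3.165 1.118 -1.175
v -3.757 0.748 -1.388
v -2.904 0.838 -1.413
v -3.153 0.177 -1.599
v -3.497 0.468 -1.627
v -3.343 0.876 -1.512
v -2.609 0.647 -1.13
v -2.858 -0.014 -1.316
v -2.724 -0.031 -0.885
v -2.57 0.377 -0.771
v -2.787 0.405 -1.467
v -3.702 0.894 -0.544
v -3.951 0.233 -0.73
v -3.99 0.503 -1.089
v -3.836 0.911 -0.975
v -3.407 0.703 -0.261
v -3.656 0.042 -0.447
v -3.217 0.004 -0.348
v -3.063 0.412 -0.233
v -3.773 0.475 -0.393
v -2.768 0.119 2.356
v -2.23 -0.069 2.728
v -3.472 -0.259 3.184
v -2.379 0.421 2.826
v -2.755 0.733 2.648
v -3.139 0.686 2.3
v -3.306 0.307 1.985
v -3.157 -0.182 1.887
v -2.781 -0.495 2.065
v -2.397 -0.448 2.413
f 2 1 4
f 2 4 3
f 4 1 5
f 4 5 3
f 5 1 6
f 5 6 3
f 6 1 7
f 6 7 3
f 7 1 8
f 7 8 3
f 8 1 9
f 8 9 3
f 9 1 10
f 9 10 3
f 10 1 11
f 10 11 3
f 11 1 12
f 11 12 3
f 12 1 13
f 12 13 3
f 13 1 14
f 13 14 3
f 14 1 15
f 14 15 3
f 15 1 16
f 15 16 3
f 16 1 17
f 16 17 3
f 17 1 2
f 17 2 3
f 18 55 34
f 55 29 58
f 34 58 23
f 55 58 34
f 18 34 30
f 34 23 35
f 30 35 19
f 34 35 30
f 18 30 39
f 30 19 40
f 39 40 25
f 30 40 39
f 18 39 51
f 39 25 54
f 51 54 28
f 39 54 51
f 18 51 55
f 51 28 59
f 55 59 29
f 51 59 55
f 19 35 46
f 35 23 49
f 46 49 27
f 35 49 46
f 23 58 36
f 58 29 57
f 36 57 22
f 58 57 36
f 29 59 56
f 59 28 52
f 56 52 20
f 59 52 56
f 28 54 53
f 54 25 41
f 53 41 24
f 54 41 53
f 25 40 45
f 40 19 42
f 45 42 26
f 40 42 45
f 21 47 33
f 47 27 48
f 33 48 22
f 47 48 33
f 21 33 31
f 33 22 32
f 31 32 20
f 33 32 31
f 21 31 38
f 31 20 37
f 38 37 24
f 31 37 38
f 21 38 43
f 38 24 44
f 43 44 26
f 38 44 43
f 21 43 47
f 43 26 50
f 47 50 27
f 43 50 47
f 22 48 36
f 48 27 49
f 36 49 23
f 48 49 36
f 20 32 56
f 32 22 57
f 56 57 29
f 32 57 56
f 24 37 53
f 37 20 52
f 53 52 28
f 37 52 53
f 26 44 45
f 44 24 41
f 45 41 25
f 44 41 45
f 27 50 46
f 50 26 42
f 46 42 19
f 50 42 46
f 61 60 63
f 61 63 62
f 63 60 64
f 63 64 62
f 64 60 65
f 64 65 62
f 65 60 66
f 65 66 62
f 66 60 67
f 66 67 62
f 67 60 68
f 67 68 62
f 68 60 69
f 68 69 62
f 69 60 61
f 69 61 62



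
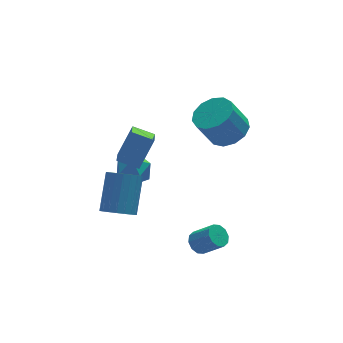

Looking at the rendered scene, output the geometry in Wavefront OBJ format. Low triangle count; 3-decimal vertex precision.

v -1.798 4.342 -2.768
v -0.946 4.387 -2.648
v -1.614 3.313 -3.692
v -0.762 3.358 -3.572
v -1.27 3.062 -2.942
v -1.384 3.698 -2.371
v -1.176 4.002 -3.969
v -1.29 4.638 -3.398
v -0.561 4.177 -3.391
v -0.619 3.596 -2.756
v -1.941 4.104 -3.584
v -1.999 3.523 -2.949
v -2.729 1.591 -3.604
v -2.028 1.549 -3.921
v -1.35 2.687 -2.573
v -2.051 2.729 -2.256
v -2.154 1.802 -4.071
v -1.476 2.94 -2.723
v -2.38 2.019 -4.141
v -1.702 3.157 -2.793
v -2.665 2.161 -4.117
v -1.987 3.299 -2.769
v -2.962 2.205 -4.005
v -2.284 3.343 -2.657
v -3.218 2.143 -3.824
v -2.54 3.281 -2.476
v -3.39 1.986 -3.605
v -2.712 3.124 -2.256
v -3.448 1.76 -3.385
v -2.77 2.898 -2.037
v -3.381 1.505 -3.203
v -2.703 2.643 -1.855
v -3.201 1.265 -3.091
v -2.523 2.403 -1.743
v -2.94 1.081 -3.067
v -2.262 2.219 -1.719
v -2.642 0.985 -3.136
v -1.964 2.123 -1.788
v -2.36 0.995 -3.286
v -1.682 2.133 -1.938
v -2.141 1.107 -3.491
v -1.463 2.245 -2.143
v -2.024 1.303 -3.716
v -1.346 2.441 -2.368
v -0.227 -1.058 -3.97
v 0.231 -0.968 -4.261
v 0.865 -1.553 -3.441
v 0.407 -1.642 -3.15
v 0.191 -0.709 -4.045
v 0.826 -1.293 -3.225
v -0.008 -0.582 -3.8
v 0.626 -1.167 -2.981
v -0.292 -0.638 -3.621
v 0.343 -1.222 -2.801
v -0.55 -0.854 -3.574
v 0.084 -1.438 -2.755
v -0.685 -1.147 -3.679
v -0.051 -1.732 -2.859
v -0.646 -1.407 -3.895
v -0.011 -1.991 -3.075
v -0.446 -1.533 -4.139
v 0.188 -2.118 -3.32
v -0.163 -1.478 -4.319
v 0.472 -2.062 -3.499
v 0.096 -1.262 -4.365
v 0.73 -1.846 -3.546
v -2.291 2.828 -0.954
v -2.676 1.783 -0.342
v -1.491 3.249 0.268
v -1.875 2.204 0.88
v -1.505 2.336 -1.3
v -1.889 1.291 -0.688
v -0.704 2.757 -0.078
v -1.089 1.712 0.534
v 1.966 1.333 0.557
v 2.644 1.862 0.911
v 1.933 1.915 2.196
v 1.254 1.387 1.843
v 2.293 2.191 0.703
v 1.582 2.245 1.989
v 1.839 2.248 0.449
v 1.127 2.301 1.735
v 1.424 2.015 0.229
v 0.713 2.068 1.515
v 1.182 1.565 0.114
v 0.47 1.618 1.399
v 1.188 1.041 0.139
v 0.477 1.095 1.424
v 1.441 0.611 0.297
v 0.73 0.664 1.582
v 1.861 0.41 0.538
v 1.15 0.463 1.823
v 2.314 0.502 0.784
v 1.603 0.555 2.07
v 2.656 0.858 0.959
v 1.945 0.911 2.245
v 2.779 1.365 1.006
v 2.068 1.418 2.292
f 1 12 6
f 1 6 2
f 1 2 8
f 1 8 11
f 1 11 12
f 2 6 10
f 6 12 5
f 12 11 3
f 11 8 7
f 8 2 9
f 4 10 5
f 4 5 3
f 4 3 7
f 4 7 9
f 4 9 10
f 5 10 6
f 3 5 12
f 7 3 11
f 9 7 8
f 10 9 2
f 14 13 17
f 14 17 15
f 15 17 18
f 15 18 16
f 17 13 19
f 17 19 18
f 18 19 20
f 18 20 16
f 19 13 21
f 19 21 20
f 20 21 22
f 20 22 16
f 21 13 23
f 21 23 22
f 22 23 24
f 22 24 16
f 23 13 25
f 23 25 24
f 24 25 26
f 24 26 16
f 25 13 27
f 25 27 26
f 26 27 28
f 26 28 16
f 27 13 29
f 27 29 28
f 28 29 30
f 28 30 16
f 29 13 31
f 29 31 30
f 30 31 32
f 30 32 16
f 31 13 33
f 31 33 32
f 32 33 34
f 32 34 16
f 33 13 35
f 33 35 34
f 34 35 36
f 34 36 16
f 35 13 37
f 35 37 36
f 36 37 38
f 36 38 16
f 37 13 39
f 37 39 38
f 38 39 40
f 38 40 16
f 39 13 41
f 39 41 40
f 40 41 42
f 40 42 16
f 41 13 43
f 41 43 42
f 42 43 44
f 42 44 16
f 43 13 14
f 43 14 44
f 44 14 15
f 44 15 16
f 46 45 49
f 46 49 47
f 47 49 50
f 47 50 48
f 49 45 51
f 49 51 50
f 50 51 52
f 50 52 48
f 51 45 53
f 51 53 52
f 52 53 54
f 52 54 48
f 53 45 55
f 53 55 54
f 54 55 56
f 54 56 48
f 55 45 57
f 55 57 56
f 56 57 58
f 56 58 48
f 57 45 59
f 57 59 58
f 58 59 60
f 58 60 48
f 59 45 61
f 59 61 60
f 60 61 62
f 60 62 48
f 61 45 63
f 61 63 62
f 62 63 64
f 62 64 48
f 63 45 65
f 63 65 64
f 64 65 66
f 64 66 48
f 65 45 46
f 65 46 66
f 66 46 47
f 66 47 48
f 68 70 67
f 71 68 67
f 67 70 69
f 69 71 67
f 68 74 70
f 72 68 71
f 72 74 68
f 70 74 69
f 73 71 69
f 69 74 73
f 73 72 71
f 74 72 73
f 76 75 79
f 76 79 77
f 77 79 80
f 77 80 78
f 79 75 81
f 79 81 80
f 80 81 82
f 80 82 78
f 81 75 83
f 81 83 82
f 82 83 84
f 82 84 78
f 83 75 85
f 83 85 84
f 84 85 86
f 84 86 78
f 85 75 87
f 85 87 86
f 86 87 88
f 86 88 78
f 87 75 89
f 87 89 88
f 88 89 90
f 88 90 78
f 89 75 91
f 89 91 90
f 90 91 92
f 90 92 78
f 91 75 93
f 91 93 92
f 92 93 94
f 92 94 78
f 93 75 95
f 93 95 94
f 94 95 96
f 94 96 78
f 95 75 97
f 95 97 96
f 96 97 98
f 96 98 78
f 97 75 76
f 97 76 98
f 98 76 77
f 98 77 78



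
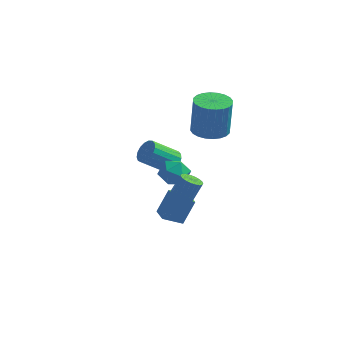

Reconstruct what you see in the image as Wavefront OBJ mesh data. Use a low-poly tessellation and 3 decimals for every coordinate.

v -1.175 -0.689 2.36
v -0.518 -0.182 2.058
v -0.802 -1.718 1.442
v -0.145 -1.211 1.14
v -0.105 -1.546 1.956
v -0.335 -0.909 2.524
v -0.985 -0.991 0.976
v -1.215 -0.354 1.544
v -0.401 -0.368 1.203
v 0.143 -0.711 1.808
v -1.463 -1.189 1.692
v -0.919 -1.532 2.297
v 0.095 -3.995 1.879
v 0.642 -3.956 1.637
v 1.273 -3.367 3.159
v 0.725 -3.405 3.401
v 0.548 -3.73 1.589
v 1.179 -3.141 3.111
v 0.376 -3.55 1.59
v 1.007 -2.961 3.112
v 0.155 -3.447 1.642
v 0.785 -2.857 3.164
v -0.077 -3.438 1.735
v 0.554 -2.849 3.257
v -0.279 -3.526 1.852
v 0.352 -2.936 3.374
v -0.416 -3.694 1.974
v 0.215 -3.105 3.496
v -0.465 -3.915 2.08
v 0.166 -3.326 3.602
v -0.417 -4.149 2.151
v 0.214 -3.56 3.673
v -0.281 -4.357 2.175
v 0.35 -3.768 3.697
v -0.08 -4.502 2.148
v 0.551 -3.913 3.67
v 0.152 -4.559 2.074
v 0.782 -3.97 3.596
v 0.373 -4.519 1.966
v 1.004 -3.929 3.489
v 0.546 -4.388 1.844
v 1.177 -3.798 3.366
v 0.642 -4.189 1.727
v 1.273 -3.599 3.249
v 0.455 2.582 2.52
v 1.134 1.823 2.561
v 1.225 2.018 4.68
v 0.545 2.778 4.64
v 1.373 2.139 2.522
v 1.464 2.334 4.641
v 1.472 2.522 2.482
v 1.563 2.717 4.601
v 1.416 2.915 2.449
v 1.507 3.11 4.568
v 1.214 3.257 2.426
v 1.305 3.452 4.545
v 0.896 3.496 2.417
v 0.987 3.691 4.536
v 0.511 3.596 2.425
v 0.602 3.791 4.544
v 0.117 3.542 2.447
v 0.208 3.737 4.566
v -0.225 3.342 2.48
v -0.134 3.537 4.599
v -0.464 3.026 2.519
v -0.373 3.221 4.638
v -0.563 2.643 2.559
v -0.472 2.838 4.678
v -0.507 2.25 2.592
v -0.416 2.445 4.711
v -0.305 1.908 2.615
v -0.214 2.103 4.734
v 0.013 1.669 2.624
v 0.104 1.864 4.743
v 0.398 1.569 2.616
v 0.489 1.764 4.735
v 0.792 1.623 2.594
v 0.883 1.818 4.713
v -1.207 1.102 0.876
v -0.785 1.26 1.438
v -2.011 0.676 2.525
v -2.433 0.518 1.964
v -0.967 1.549 1.388
v -2.193 0.964 2.475
v -1.204 1.735 1.22
v -2.43 1.15 2.308
v -1.441 1.776 0.974
v -2.667 1.191 2.062
v -1.625 1.663 0.706
v -2.852 1.078 1.793
v -1.714 1.421 0.477
v -2.94 0.837 1.564
v -1.686 1.107 0.339
v -2.912 0.522 1.426
v -1.548 0.791 0.324
v -2.774 0.206 1.411
v -1.332 0.547 0.436
v -2.559 -0.038 1.523
v -1.088 0.43 0.649
v -2.314 -0.155 1.736
v -0.871 0.467 0.914
v -2.097 -0.118 2.001
v -0.73 0.65 1.17
v -1.957 0.065 2.257
v -0.699 0.936 1.359
v -1.926 0.351 2.446
v 0.052 -2.204 -1.076
v -0.906 -2.615 -0.523
v -0.422 -1.37 -1.277
v -1.38 -1.781 -0.724
v 0.54 -1.619 0.204
v -0.418 -2.03 0.757
v 0.066 -0.785 0.003
v -0.892 -1.196 0.556
f 1 12 6
f 1 6 2
f 1 2 8
f 1 8 11
f 1 11 12
f 2 6 10
f 6 12 5
f 12 11 3
f 11 8 7
f 8 2 9
f 4 10 5
f 4 5 3
f 4 3 7
f 4 7 9
f 4 9 10
f 5 10 6
f 3 5 12
f 7 3 11
f 9 7 8
f 10 9 2
f 14 13 17
f 14 17 15
f 15 17 18
f 15 18 16
f 17 13 19
f 17 19 18
f 18 19 20
f 18 20 16
f 19 13 21
f 19 21 20
f 20 21 22
f 20 22 16
f 21 13 23
f 21 23 22
f 22 23 24
f 22 24 16
f 23 13 25
f 23 25 24
f 24 25 26
f 24 26 16
f 25 13 27
f 25 27 26
f 26 27 28
f 26 28 16
f 27 13 29
f 27 29 28
f 28 29 30
f 28 30 16
f 29 13 31
f 29 31 30
f 30 31 32
f 30 32 16
f 31 13 33
f 31 33 32
f 32 33 34
f 32 34 16
f 33 13 35
f 33 35 34
f 34 35 36
f 34 36 16
f 35 13 37
f 35 37 36
f 36 37 38
f 36 38 16
f 37 13 39
f 37 39 38
f 38 39 40
f 38 40 16
f 39 13 41
f 39 41 40
f 40 41 42
f 40 42 16
f 41 13 43
f 41 43 42
f 42 43 44
f 42 44 16
f 43 13 14
f 43 14 44
f 44 14 15
f 44 15 16
f 46 45 49
f 46 49 47
f 47 49 50
f 47 50 48
f 49 45 51
f 49 51 50
f 50 51 52
f 50 52 48
f 51 45 53
f 51 53 52
f 52 53 54
f 52 54 48
f 53 45 55
f 53 55 54
f 54 55 56
f 54 56 48
f 55 45 57
f 55 57 56
f 56 57 58
f 56 58 48
f 57 45 59
f 57 59 58
f 58 59 60
f 58 60 48
f 59 45 61
f 59 61 60
f 60 61 62
f 60 62 48
f 61 45 63
f 61 63 62
f 62 63 64
f 62 64 48
f 63 45 65
f 63 65 64
f 64 65 66
f 64 66 48
f 65 45 67
f 65 67 66
f 66 67 68
f 66 68 48
f 67 45 69
f 67 69 68
f 68 69 70
f 68 70 48
f 69 45 71
f 69 71 70
f 70 71 72
f 70 72 48
f 71 45 73
f 71 73 72
f 72 73 74
f 72 74 48
f 73 45 75
f 73 75 74
f 74 75 76
f 74 76 48
f 75 45 77
f 75 77 76
f 76 77 78
f 76 78 48
f 77 45 46
f 77 46 78
f 78 46 47
f 78 47 48
f 80 79 83
f 80 83 81
f 81 83 84
f 81 84 82
f 83 79 85
f 83 85 84
f 84 85 86
f 84 86 82
f 85 79 87
f 85 87 86
f 86 87 88
f 86 88 82
f 87 79 89
f 87 89 88
f 88 89 90
f 88 90 82
f 89 79 91
f 89 91 90
f 90 91 92
f 90 92 82
f 91 79 93
f 91 93 92
f 92 93 94
f 92 94 82
f 93 79 95
f 93 95 94
f 94 95 96
f 94 96 82
f 95 79 97
f 95 97 96
f 96 97 98
f 96 98 82
f 97 79 99
f 97 99 98
f 98 99 100
f 98 100 82
f 99 79 101
f 99 101 100
f 100 101 102
f 100 102 82
f 101 79 103
f 101 103 102
f 102 103 104
f 102 104 82
f 103 79 105
f 103 105 104
f 104 105 106
f 104 106 82
f 105 79 80
f 105 80 106
f 106 80 81
f 106 81 82
f 108 110 107
f 111 108 107
f 107 110 109
f 109 111 107
f 108 114 110
f 112 108 111
f 112 114 108
f 110 114 109
f 113 111 109
f 109 114 113
f 113 112 111
f 114 112 113



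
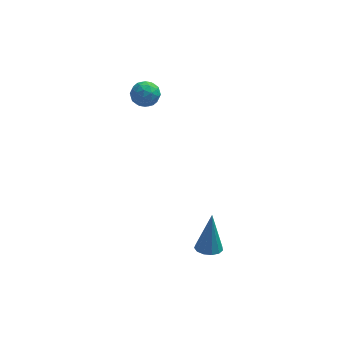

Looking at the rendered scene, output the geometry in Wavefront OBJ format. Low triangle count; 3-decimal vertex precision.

v 0.756 -3.648 -4.21
v 1.35 -3.465 -4.309
v 0.904 -3.112 -2.33
v 1.147 -3.181 -4.373
v 0.819 -3.046 -4.386
v 0.471 -3.102 -4.343
v 0.213 -3.33 -4.257
v 0.128 -3.66 -4.157
v 0.242 -3.986 -4.073
v 0.519 -4.204 -4.033
v 0.871 -4.246 -4.049
v 1.187 -4.097 -4.116
v 1.365 -3.806 -4.213
v -2.454 1.457 2.071
v -1.844 1.755 2.297
v -1.996 0.405 2.223
v -1.386 0.703 2.449
v -1.977 0.747 2.85
v -2.26 1.397 2.756
v -1.58 0.763 1.764
v -1.863 1.413 1.67
v -1.305 1.326 2.107
v -1.55 1.316 2.779
v -2.29 0.844 1.741
v -2.535 0.834 2.413
v -2.189 1.698 2.171
v -1.651 0.462 2.349
v -1.998 0.488 2.585
v -1.64 0.663 2.718
v -2.433 1.488 2.441
v -2.075 1.663 2.574
v -2.153 1.071 2.899
v -1.765 0.497 1.946
v -1.407 0.672 2.079
v -2.2 1.497 1.802
v -1.842 1.672 1.935
v -1.687 1.089 1.621
v -1.514 1.621 2.192
v -1.245 1.003 2.281
v -1.359 1.038 1.878
v -1.525 1.42 1.823
v -1.658 1.616 2.587
v -1.389 0.998 2.676
v -1.735 1.023 2.912
v -1.902 1.405 2.857
v -1.341 1.363 2.475
v -2.451 1.162 1.844
v -2.182 0.544 1.933
v -1.938 0.755 1.663
v -2.105 1.137 1.608
v -2.595 1.157 2.239
v -2.326 0.539 2.328
v -2.315 0.74 2.697
v -2.481 1.122 2.642
v -2.499 0.797 2.045
f 2 1 4
f 2 4 3
f 4 1 5
f 4 5 3
f 5 1 6
f 5 6 3
f 6 1 7
f 6 7 3
f 7 1 8
f 7 8 3
f 8 1 9
f 8 9 3
f 9 1 10
f 9 10 3
f 10 1 11
f 10 11 3
f 11 1 12
f 11 12 3
f 12 1 13
f 12 13 3
f 13 1 2
f 13 2 3
f 14 51 30
f 51 25 54
f 30 54 19
f 51 54 30
f 14 30 26
f 30 19 31
f 26 31 15
f 30 31 26
f 14 26 35
f 26 15 36
f 35 36 21
f 26 36 35
f 14 35 47
f 35 21 50
f 47 50 24
f 35 50 47
f 14 47 51
f 47 24 55
f 51 55 25
f 47 55 51
f 15 31 42
f 31 19 45
f 42 45 23
f 31 45 42
f 19 54 32
f 54 25 53
f 32 53 18
f 54 53 32
f 25 55 52
f 55 24 48
f 52 48 16
f 55 48 52
f 24 50 49
f 50 21 37
f 49 37 20
f 50 37 49
f 21 36 41
f 36 15 38
f 41 38 22
f 36 38 41
f 17 43 29
f 43 23 44
f 29 44 18
f 43 44 29
f 17 29 27
f 29 18 28
f 27 28 16
f 29 28 27
f 17 27 34
f 27 16 33
f 34 33 20
f 27 33 34
f 17 34 39
f 34 20 40
f 39 40 22
f 34 40 39
f 17 39 43
f 39 22 46
f 43 46 23
f 39 46 43
f 18 44 32
f 44 23 45
f 32 45 19
f 44 45 32
f 16 28 52
f 28 18 53
f 52 53 25
f 28 53 52
f 20 33 49
f 33 16 48
f 49 48 24
f 33 48 49
f 22 40 41
f 40 20 37
f 41 37 21
f 40 37 41
f 23 46 42
f 46 22 38
f 42 38 15
f 46 38 42



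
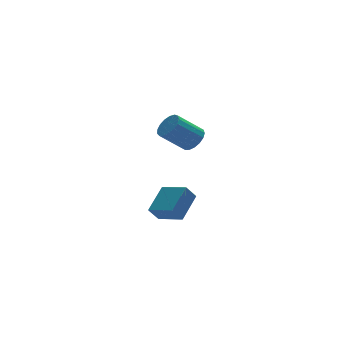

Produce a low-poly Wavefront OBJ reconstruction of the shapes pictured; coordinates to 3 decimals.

v 2.911 -3.926 2.679
v 3.321 -4.316 3.201
v 2.039 -4.164 4.323
v 1.629 -3.774 3.801
v 3.415 -3.964 3.261
v 2.133 -3.812 4.382
v 3.393 -3.604 3.186
v 2.111 -3.452 4.308
v 3.26 -3.318 2.996
v 1.978 -3.165 4.118
v 3.048 -3.17 2.733
v 1.766 -3.018 3.855
v 2.804 -3.196 2.458
v 1.522 -3.044 3.58
v 2.585 -3.389 2.234
v 1.303 -3.237 3.355
v 2.44 -3.706 2.111
v 1.158 -3.553 3.233
v 2.404 -4.072 2.119
v 1.122 -3.92 3.24
v 2.483 -4.405 2.255
v 1.201 -4.253 3.376
v 2.661 -4.629 2.488
v 1.378 -4.476 3.61
v 2.895 -4.691 2.765
v 1.613 -4.539 3.887
v 3.134 -4.578 3.023
v 1.852 -4.426 4.144
v 2.27 -2.783 -2.689
v 3.44 -1.794 -1.724
v 1.515 -1.457 -3.133
v 2.684 -0.468 -2.169
v 2.856 -2.712 -3.471
v 4.025 -1.723 -2.507
v 2.1 -1.386 -3.916
v 3.27 -0.397 -2.951
f 2 1 5
f 2 5 3
f 3 5 6
f 3 6 4
f 5 1 7
f 5 7 6
f 6 7 8
f 6 8 4
f 7 1 9
f 7 9 8
f 8 9 10
f 8 10 4
f 9 1 11
f 9 11 10
f 10 11 12
f 10 12 4
f 11 1 13
f 11 13 12
f 12 13 14
f 12 14 4
f 13 1 15
f 13 15 14
f 14 15 16
f 14 16 4
f 15 1 17
f 15 17 16
f 16 17 18
f 16 18 4
f 17 1 19
f 17 19 18
f 18 19 20
f 18 20 4
f 19 1 21
f 19 21 20
f 20 21 22
f 20 22 4
f 21 1 23
f 21 23 22
f 22 23 24
f 22 24 4
f 23 1 25
f 23 25 24
f 24 25 26
f 24 26 4
f 25 1 27
f 25 27 26
f 26 27 28
f 26 28 4
f 27 1 2
f 27 2 28
f 28 2 3
f 28 3 4
f 30 32 29
f 33 30 29
f 29 32 31
f 31 33 29
f 30 36 32
f 34 30 33
f 34 36 30
f 32 36 31
f 35 33 31
f 31 36 35
f 35 34 33
f 36 34 35



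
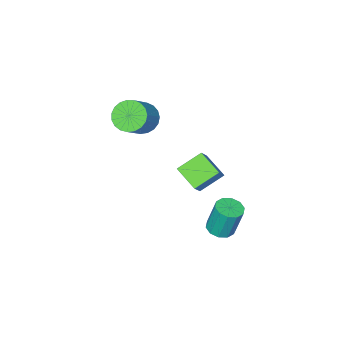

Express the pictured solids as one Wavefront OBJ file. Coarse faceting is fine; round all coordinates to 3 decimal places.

v 1.489 -3.79 2.511
v 1.988 -3.3 1.768
v 3.23 -2.779 2.947
v 2.731 -3.27 3.689
v 1.725 -2.999 1.912
v 2.968 -2.478 3.091
v 1.422 -2.835 2.159
v 2.664 -2.315 3.338
v 1.13 -2.836 2.467
v 2.373 -2.316 3.646
v 0.901 -3.003 2.782
v 2.143 -2.482 3.961
v 0.773 -3.305 3.051
v 2.015 -2.784 4.23
v 0.769 -3.691 3.226
v 2.011 -3.171 4.405
v 0.889 -4.095 3.277
v 2.131 -3.574 4.456
v 1.113 -4.446 3.196
v 2.355 -3.925 4.375
v 1.402 -4.683 2.996
v 2.644 -4.162 4.175
v 1.706 -4.766 2.713
v 2.948 -4.246 3.891
v 1.973 -4.681 2.394
v 3.215 -4.16 3.573
v 2.156 -4.441 2.095
v 3.398 -3.921 3.274
v 2.223 -4.089 1.869
v 3.465 -3.568 3.048
v 2.164 -3.685 1.753
v 3.406 -3.165 2.932
v 1.012 0.52 -0.982
v 1.039 -0.904 -0.297
v -0.33 0.9 -0.139
v -0.303 -0.523 0.546
v 1.823 1.043 0.074
v 1.85 -0.38 0.759
v 0.481 1.424 0.917
v 0.508 0 1.602
v 0.107 1.167 -4.227
v 0.811 0.788 -4.047
v 0.558 1.234 -2.114
v -0.147 1.613 -2.293
v 0.916 1.274 -4.145
v 0.662 1.721 -2.212
v 0.711 1.719 -4.275
v 0.457 2.166 -2.342
v 0.275 1.953 -4.386
v 0.022 2.4 -2.453
v -0.225 1.887 -4.436
v -0.478 2.333 -2.503
v -0.598 1.546 -4.406
v -0.851 1.992 -2.473
v -0.702 1.059 -4.308
v -0.956 1.506 -2.375
v -0.497 0.614 -4.178
v -0.751 1.061 -2.245
v -0.062 0.38 -4.067
v -0.315 0.827 -2.134
v 0.438 0.447 -4.017
v 0.185 0.893 -2.084
f 2 1 5
f 2 5 3
f 3 5 6
f 3 6 4
f 5 1 7
f 5 7 6
f 6 7 8
f 6 8 4
f 7 1 9
f 7 9 8
f 8 9 10
f 8 10 4
f 9 1 11
f 9 11 10
f 10 11 12
f 10 12 4
f 11 1 13
f 11 13 12
f 12 13 14
f 12 14 4
f 13 1 15
f 13 15 14
f 14 15 16
f 14 16 4
f 15 1 17
f 15 17 16
f 16 17 18
f 16 18 4
f 17 1 19
f 17 19 18
f 18 19 20
f 18 20 4
f 19 1 21
f 19 21 20
f 20 21 22
f 20 22 4
f 21 1 23
f 21 23 22
f 22 23 24
f 22 24 4
f 23 1 25
f 23 25 24
f 24 25 26
f 24 26 4
f 25 1 27
f 25 27 26
f 26 27 28
f 26 28 4
f 27 1 29
f 27 29 28
f 28 29 30
f 28 30 4
f 29 1 31
f 29 31 30
f 30 31 32
f 30 32 4
f 31 1 2
f 31 2 32
f 32 2 3
f 32 3 4
f 34 36 33
f 37 34 33
f 33 36 35
f 35 37 33
f 34 40 36
f 38 34 37
f 38 40 34
f 36 40 35
f 39 37 35
f 35 40 39
f 39 38 37
f 40 38 39
f 42 41 45
f 42 45 43
f 43 45 46
f 43 46 44
f 45 41 47
f 45 47 46
f 46 47 48
f 46 48 44
f 47 41 49
f 47 49 48
f 48 49 50
f 48 50 44
f 49 41 51
f 49 51 50
f 50 51 52
f 50 52 44
f 51 41 53
f 51 53 52
f 52 53 54
f 52 54 44
f 53 41 55
f 53 55 54
f 54 55 56
f 54 56 44
f 55 41 57
f 55 57 56
f 56 57 58
f 56 58 44
f 57 41 59
f 57 59 58
f 58 59 60
f 58 60 44
f 59 41 61
f 59 61 60
f 60 61 62
f 60 62 44
f 61 41 42
f 61 42 62
f 62 42 43
f 62 43 44



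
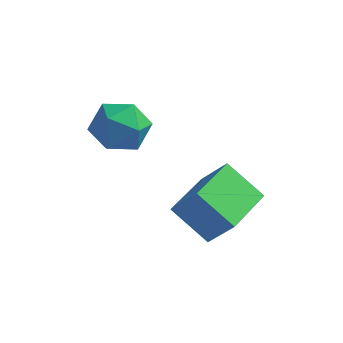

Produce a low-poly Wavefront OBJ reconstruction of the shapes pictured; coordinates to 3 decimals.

v 0.028 1.352 -4.059
v -1.337 1.594 -2.991
v 0.367 3.383 -4.088
v -0.998 3.626 -3.02
v 0.958 1.214 -2.84
v -0.407 1.457 -1.772
v 1.297 3.246 -2.869
v -0.068 3.488 -1.801
v -3.003 2.571 -0.456
v -2.451 1.628 -0.298
v -3.909 2.292 1.058
v -3.357 1.349 1.216
v -2.833 2.317 1.304
v -2.273 2.489 0.369
v -4.087 1.431 0.391
v -3.527 1.603 -0.544
v -3.121 0.923 0.225
v -2.346 1.471 0.79
v -4.014 2.449 -0.03
v -3.239 2.997 0.535
f 2 4 1
f 5 2 1
f 1 4 3
f 3 5 1
f 2 8 4
f 6 2 5
f 6 8 2
f 4 8 3
f 7 5 3
f 3 8 7
f 7 6 5
f 8 6 7
f 9 20 14
f 9 14 10
f 9 10 16
f 9 16 19
f 9 19 20
f 10 14 18
f 14 20 13
f 20 19 11
f 19 16 15
f 16 10 17
f 12 18 13
f 12 13 11
f 12 11 15
f 12 15 17
f 12 17 18
f 13 18 14
f 11 13 20
f 15 11 19
f 17 15 16
f 18 17 10



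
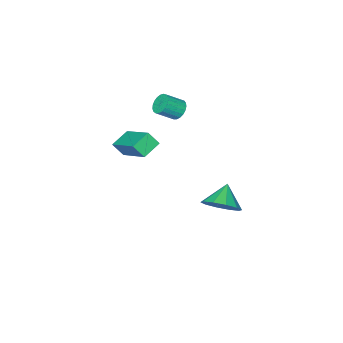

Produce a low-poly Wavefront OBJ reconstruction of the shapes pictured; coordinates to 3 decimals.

v 0.962 -0.761 2.755
v 1.338 -0.653 2.34
v 2.114 -1.012 2.95
v 1.738 -1.119 3.365
v 1.338 -0.449 2.46
v 2.114 -0.808 3.071
v 1.273 -0.299 2.632
v 2.048 -0.657 3.242
v 1.154 -0.228 2.824
v 1.929 -0.587 3.434
v 1.002 -0.25 3.005
v 1.777 -0.609 3.615
v 0.843 -0.36 3.142
v 1.619 -0.718 3.752
v 0.705 -0.539 3.213
v 1.48 -0.898 3.823
v 0.611 -0.756 3.204
v 1.387 -1.115 3.814
v 0.578 -0.975 3.117
v 1.354 -1.333 3.728
v 0.611 -1.156 2.968
v 1.387 -1.515 3.579
v 0.706 -1.269 2.782
v 1.481 -1.628 3.393
v 0.844 -1.294 2.592
v 1.62 -1.653 3.202
v 1.003 -1.227 2.429
v 1.779 -1.585 3.039
v 1.155 -1.079 2.323
v 1.93 -1.438 2.933
v 1.273 -0.876 2.292
v 2.049 -1.235 2.902
v 4.121 -0.923 1.161
v 3.183 -0.991 1.557
v 4.447 0.892 2.248
v 3.509 0.823 2.643
v 4.411 -1.343 1.777
v 3.473 -1.412 2.172
v 4.737 0.471 2.863
v 3.799 0.403 3.259
v 0.379 1.527 -3.029
v 1.032 1.671 -2.313
v -0.459 1.053 -2.171
v 0.696 2.173 -2.364
v 0.239 2.427 -2.669
v -0.165 2.339 -3.111
v -0.36 1.94 -3.523
v -0.274 1.383 -3.746
v 0.062 0.882 -3.695
v 0.519 0.627 -3.39
v 0.922 0.716 -2.947
v 1.118 1.115 -2.536
f 2 1 5
f 2 5 3
f 3 5 6
f 3 6 4
f 5 1 7
f 5 7 6
f 6 7 8
f 6 8 4
f 7 1 9
f 7 9 8
f 8 9 10
f 8 10 4
f 9 1 11
f 9 11 10
f 10 11 12
f 10 12 4
f 11 1 13
f 11 13 12
f 12 13 14
f 12 14 4
f 13 1 15
f 13 15 14
f 14 15 16
f 14 16 4
f 15 1 17
f 15 17 16
f 16 17 18
f 16 18 4
f 17 1 19
f 17 19 18
f 18 19 20
f 18 20 4
f 19 1 21
f 19 21 20
f 20 21 22
f 20 22 4
f 21 1 23
f 21 23 22
f 22 23 24
f 22 24 4
f 23 1 25
f 23 25 24
f 24 25 26
f 24 26 4
f 25 1 27
f 25 27 26
f 26 27 28
f 26 28 4
f 27 1 29
f 27 29 28
f 28 29 30
f 28 30 4
f 29 1 31
f 29 31 30
f 30 31 32
f 30 32 4
f 31 1 2
f 31 2 32
f 32 2 3
f 32 3 4
f 34 36 33
f 37 34 33
f 33 36 35
f 35 37 33
f 34 40 36
f 38 34 37
f 38 40 34
f 36 40 35
f 39 37 35
f 35 40 39
f 39 38 37
f 40 38 39
f 42 41 44
f 42 44 43
f 44 41 45
f 44 45 43
f 45 41 46
f 45 46 43
f 46 41 47
f 46 47 43
f 47 41 48
f 47 48 43
f 48 41 49
f 48 49 43
f 49 41 50
f 49 50 43
f 50 41 51
f 50 51 43
f 51 41 52
f 51 52 43
f 52 41 42
f 52 42 43



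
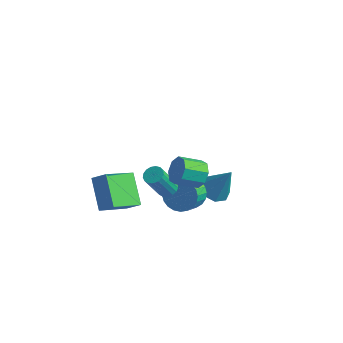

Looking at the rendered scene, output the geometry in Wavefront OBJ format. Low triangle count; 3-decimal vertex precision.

v -0.567 -0.915 -0.944
v -0.002 -0.942 -0.874
v -0.248 -1.812 0.774
v -0.813 -1.785 0.704
v -0.071 -0.704 -0.759
v -0.317 -1.575 0.889
v -0.253 -0.515 -0.686
v -0.499 -1.386 0.962
v -0.508 -0.417 -0.672
v -0.753 -1.288 0.976
v -0.776 -0.433 -0.721
v -1.021 -1.304 0.927
v -0.996 -0.56 -0.82
v -1.242 -1.43 0.828
v -1.118 -0.768 -0.948
v -1.364 -1.638 0.7
v -1.114 -1.009 -1.075
v -1.359 -1.88 0.573
v -0.984 -1.229 -1.172
v -1.23 -2.1 0.476
v -0.759 -1.377 -1.217
v -1.005 -2.247 0.431
v -0.49 -1.419 -1.199
v -0.736 -2.289 0.449
v -0.239 -1.345 -1.123
v -0.485 -2.216 0.525
v -0.063 -1.173 -1.005
v -0.309 -2.044 0.643
v -3.149 -3.305 -2.458
v -4.39 -2.348 -1.184
v -2.819 -1.481 -3.507
v -4.06 -0.524 -2.233
v -2.36 -3.096 -1.847
v -3.601 -2.139 -0.573
v -2.03 -1.272 -2.896
v -3.271 -0.315 -1.622
v -0.238 2.631 -3.507
v 0.604 2.565 -3.941
v 0.678 2.909 -1.773
v 0.355 3.248 -3.919
v -0.241 3.569 -3.655
v -0.836 3.341 -3.305
v -1.08 2.697 -3.072
v -0.831 2.014 -3.094
v -0.235 1.693 -3.358
v 0.36 1.921 -3.709
v 2.605 -2.52 3.237
v 3.199 -2.634 3.761
v 2.489 -3.553 4.367
v 1.895 -3.44 3.843
v 2.802 -2.206 3.946
v 2.092 -3.125 4.551
v 2.29 -1.962 3.716
v 1.58 -2.882 4.321
v 1.962 -2.045 3.205
v 1.252 -2.965 3.811
v 2.011 -2.407 2.713
v 1.301 -3.326 3.319
v 2.408 -2.835 2.529
v 1.698 -3.754 3.134
v 2.92 -3.078 2.759
v 2.21 -3.998 3.364
v 3.248 -2.995 3.269
v 2.538 -3.915 3.875
v -0.602 0.945 -2.724
v -0.224 0.514 -3.543
v -0.08 -0.476 -2.956
v -0.458 -0.045 -2.136
v 0.099 0.659 -3.377
v 0.242 -0.331 -2.79
v 0.314 0.847 -3.112
v 0.458 -0.143 -2.525
v 0.391 1.05 -2.788
v 0.534 0.06 -2.201
v 0.316 1.238 -2.454
v 0.459 0.248 -1.867
v 0.101 1.38 -2.161
v 0.245 0.39 -1.574
v -0.22 1.457 -1.954
v -0.077 0.467 -1.367
v -0.6 1.455 -1.864
v -0.457 0.465 -1.276
v -0.98 1.376 -1.904
v -0.836 0.386 -1.317
v -1.302 1.231 -2.07
v -1.159 0.241 -1.483
v -1.518 1.043 -2.335
v -1.374 0.053 -1.748
v -1.594 0.84 -2.659
v -1.451 -0.15 -2.072
v -1.519 0.652 -2.993
v -1.376 -0.338 -2.406
v -1.305 0.51 -3.286
v -1.161 -0.48 -2.699
v -0.983 0.433 -3.493
v -0.84 -0.557 -2.906
v -0.603 0.435 -3.584
v -0.46 -0.555 -2.996
f 2 1 5
f 2 5 3
f 3 5 6
f 3 6 4
f 5 1 7
f 5 7 6
f 6 7 8
f 6 8 4
f 7 1 9
f 7 9 8
f 8 9 10
f 8 10 4
f 9 1 11
f 9 11 10
f 10 11 12
f 10 12 4
f 11 1 13
f 11 13 12
f 12 13 14
f 12 14 4
f 13 1 15
f 13 15 14
f 14 15 16
f 14 16 4
f 15 1 17
f 15 17 16
f 16 17 18
f 16 18 4
f 17 1 19
f 17 19 18
f 18 19 20
f 18 20 4
f 19 1 21
f 19 21 20
f 20 21 22
f 20 22 4
f 21 1 23
f 21 23 22
f 22 23 24
f 22 24 4
f 23 1 25
f 23 25 24
f 24 25 26
f 24 26 4
f 25 1 27
f 25 27 26
f 26 27 28
f 26 28 4
f 27 1 2
f 27 2 28
f 28 2 3
f 28 3 4
f 30 32 29
f 33 30 29
f 29 32 31
f 31 33 29
f 30 36 32
f 34 30 33
f 34 36 30
f 32 36 31
f 35 33 31
f 31 36 35
f 35 34 33
f 36 34 35
f 38 37 40
f 38 40 39
f 40 37 41
f 40 41 39
f 41 37 42
f 41 42 39
f 42 37 43
f 42 43 39
f 43 37 44
f 43 44 39
f 44 37 45
f 44 45 39
f 45 37 46
f 45 46 39
f 46 37 38
f 46 38 39
f 48 47 51
f 48 51 49
f 49 51 52
f 49 52 50
f 51 47 53
f 51 53 52
f 52 53 54
f 52 54 50
f 53 47 55
f 53 55 54
f 54 55 56
f 54 56 50
f 55 47 57
f 55 57 56
f 56 57 58
f 56 58 50
f 57 47 59
f 57 59 58
f 58 59 60
f 58 60 50
f 59 47 61
f 59 61 60
f 60 61 62
f 60 62 50
f 61 47 63
f 61 63 62
f 62 63 64
f 62 64 50
f 63 47 48
f 63 48 64
f 64 48 49
f 64 49 50
f 66 65 69
f 66 69 67
f 67 69 70
f 67 70 68
f 69 65 71
f 69 71 70
f 70 71 72
f 70 72 68
f 71 65 73
f 71 73 72
f 72 73 74
f 72 74 68
f 73 65 75
f 73 75 74
f 74 75 76
f 74 76 68
f 75 65 77
f 75 77 76
f 76 77 78
f 76 78 68
f 77 65 79
f 77 79 78
f 78 79 80
f 78 80 68
f 79 65 81
f 79 81 80
f 80 81 82
f 80 82 68
f 81 65 83
f 81 83 82
f 82 83 84
f 82 84 68
f 83 65 85
f 83 85 84
f 84 85 86
f 84 86 68
f 85 65 87
f 85 87 86
f 86 87 88
f 86 88 68
f 87 65 89
f 87 89 88
f 88 89 90
f 88 90 68
f 89 65 91
f 89 91 90
f 90 91 92
f 90 92 68
f 91 65 93
f 91 93 92
f 92 93 94
f 92 94 68
f 93 65 95
f 93 95 94
f 94 95 96
f 94 96 68
f 95 65 97
f 95 97 96
f 96 97 98
f 96 98 68
f 97 65 66
f 97 66 98
f 98 66 67
f 98 67 68



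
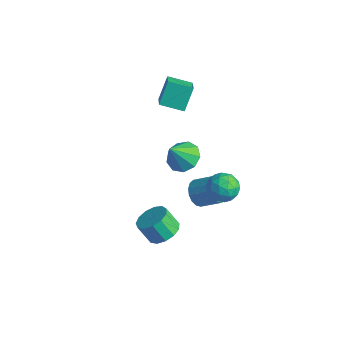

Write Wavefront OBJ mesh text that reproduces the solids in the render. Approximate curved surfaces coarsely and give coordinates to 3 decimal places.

v 1.935 -3.666 -2.899
v 2.755 -4.196 -2.639
v 2.124 -4.604 -1.481
v 1.305 -4.074 -1.741
v 2.824 -3.676 -2.419
v 2.193 -4.084 -1.261
v 2.61 -3.153 -2.351
v 1.98 -3.56 -1.193
v 2.183 -2.793 -2.457
v 1.552 -3.2 -1.299
v 1.677 -2.71 -2.703
v 1.046 -3.117 -1.545
v 1.252 -2.931 -3.012
v 0.622 -3.338 -1.854
v 1.045 -3.385 -3.285
v 0.415 -3.792 -2.127
v 1.12 -3.929 -3.435
v 0.49 -4.336 -2.277
v 1.454 -4.389 -3.415
v 0.824 -4.797 -2.257
v 1.941 -4.62 -3.232
v 1.311 -5.027 -2.074
v 2.426 -4.548 -2.942
v 1.795 -4.956 -1.784
v -0.047 0.327 -3.596
v 0.565 -0.316 -3.837
v 1.62 0.371 -2.985
v 1.007 1.013 -2.744
v 0.612 -0.005 -4.145
v 1.667 0.682 -3.293
v 0.508 0.382 -4.328
v 1.562 1.069 -3.476
v 0.276 0.756 -4.343
v 1.331 1.443 -3.49
v -0.03 1.032 -4.186
v 1.025 1.719 -3.334
v -0.34 1.146 -3.895
v 0.715 1.833 -3.043
v -0.582 1.073 -3.535
v 0.473 1.759 -2.683
v -0.703 0.828 -3.189
v 0.352 1.515 -2.337
v -0.673 0.469 -2.936
v 0.382 1.156 -2.084
v -0.5 0.077 -2.835
v 0.555 0.764 -1.983
v -0.223 -0.258 -2.908
v 0.832 0.429 -2.056
v 0.094 -0.459 -3.138
v 1.149 0.228 -2.286
v 0.378 -0.48 -3.474
v 1.433 0.207 -2.621
v -4.896 1.214 1.048
v -3.812 0.419 1.859
v -5.237 2.138 2.408
v -4.153 1.344 3.22
v -3.827 2.236 0.62
v -2.743 1.442 1.432
v -4.168 3.161 1.981
v -3.084 2.366 2.792
v 3.036 0.259 0.661
v 3.573 -0.048 -0.137
v 3.087 -1.252 1.277
v 3.624 -1.559 0.479
v 4.037 -0.933 1.155
v 4.005 0.001 0.774
v 2.655 -1.301 0.366
v 2.623 -0.367 -0.015
v 3.338 -1.012 -0.319
v 4.192 -0.784 0.169
v 2.468 -0.516 0.971
v 3.322 -0.288 1.459
v 3.3 0.239 0.208
v 3.36 -1.539 0.932
v 3.603 -1.17 1.329
v 3.918 -1.351 0.861
v 3.554 0.267 0.743
v 3.87 0.087 0.274
v 4.142 -0.433 1.034
v 2.79 -1.387 0.866
v 3.106 -1.567 0.397
v 2.742 0.051 0.279
v 3.057 -0.13 -0.189
v 2.518 -0.867 0.106
v 3.477 -0.509 -0.368
v 3.507 -1.397 -0.006
v 2.938 -1.246 -0.073
v 2.919 -0.697 -0.296
v 3.979 -0.375 -0.081
v 4.009 -1.263 0.281
v 4.252 -0.895 0.678
v 4.233 -0.346 0.454
v 3.841 -0.942 -0.189
v 2.651 -0.037 0.859
v 2.681 -0.925 1.221
v 2.427 -0.954 0.686
v 2.408 -0.405 0.462
v 3.153 0.097 1.146
v 3.183 -0.791 1.508
v 3.741 -0.603 1.436
v 3.722 -0.054 1.213
v 2.819 -0.358 1.329
v -0.561 -0.362 -0.016
v 0.507 -0.385 -0.064
v -0.519 -1.378 1.456
v 0.287 0.186 0.337
v -0.33 0.501 0.572
v -1.056 0.412 0.532
v -1.55 -0.039 0.235
v -1.581 -0.641 -0.18
v -1.136 -1.113 -0.518
v -0.421 -1.233 -0.622
v 0.228 -0.946 -0.442
f 2 1 5
f 2 5 3
f 3 5 6
f 3 6 4
f 5 1 7
f 5 7 6
f 6 7 8
f 6 8 4
f 7 1 9
f 7 9 8
f 8 9 10
f 8 10 4
f 9 1 11
f 9 11 10
f 10 11 12
f 10 12 4
f 11 1 13
f 11 13 12
f 12 13 14
f 12 14 4
f 13 1 15
f 13 15 14
f 14 15 16
f 14 16 4
f 15 1 17
f 15 17 16
f 16 17 18
f 16 18 4
f 17 1 19
f 17 19 18
f 18 19 20
f 18 20 4
f 19 1 21
f 19 21 20
f 20 21 22
f 20 22 4
f 21 1 23
f 21 23 22
f 22 23 24
f 22 24 4
f 23 1 2
f 23 2 24
f 24 2 3
f 24 3 4
f 26 25 29
f 26 29 27
f 27 29 30
f 27 30 28
f 29 25 31
f 29 31 30
f 30 31 32
f 30 32 28
f 31 25 33
f 31 33 32
f 32 33 34
f 32 34 28
f 33 25 35
f 33 35 34
f 34 35 36
f 34 36 28
f 35 25 37
f 35 37 36
f 36 37 38
f 36 38 28
f 37 25 39
f 37 39 38
f 38 39 40
f 38 40 28
f 39 25 41
f 39 41 40
f 40 41 42
f 40 42 28
f 41 25 43
f 41 43 42
f 42 43 44
f 42 44 28
f 43 25 45
f 43 45 44
f 44 45 46
f 44 46 28
f 45 25 47
f 45 47 46
f 46 47 48
f 46 48 28
f 47 25 49
f 47 49 48
f 48 49 50
f 48 50 28
f 49 25 51
f 49 51 50
f 50 51 52
f 50 52 28
f 51 25 26
f 51 26 52
f 52 26 27
f 52 27 28
f 54 56 53
f 57 54 53
f 53 56 55
f 55 57 53
f 54 60 56
f 58 54 57
f 58 60 54
f 56 60 55
f 59 57 55
f 55 60 59
f 59 58 57
f 60 58 59
f 61 98 77
f 98 72 101
f 77 101 66
f 98 101 77
f 61 77 73
f 77 66 78
f 73 78 62
f 77 78 73
f 61 73 82
f 73 62 83
f 82 83 68
f 73 83 82
f 61 82 94
f 82 68 97
f 94 97 71
f 82 97 94
f 61 94 98
f 94 71 102
f 98 102 72
f 94 102 98
f 62 78 89
f 78 66 92
f 89 92 70
f 78 92 89
f 66 101 79
f 101 72 100
f 79 100 65
f 101 100 79
f 72 102 99
f 102 71 95
f 99 95 63
f 102 95 99
f 71 97 96
f 97 68 84
f 96 84 67
f 97 84 96
f 68 83 88
f 83 62 85
f 88 85 69
f 83 85 88
f 64 90 76
f 90 70 91
f 76 91 65
f 90 91 76
f 64 76 74
f 76 65 75
f 74 75 63
f 76 75 74
f 64 74 81
f 74 63 80
f 81 80 67
f 74 80 81
f 64 81 86
f 81 67 87
f 86 87 69
f 81 87 86
f 64 86 90
f 86 69 93
f 90 93 70
f 86 93 90
f 65 91 79
f 91 70 92
f 79 92 66
f 91 92 79
f 63 75 99
f 75 65 100
f 99 100 72
f 75 100 99
f 67 80 96
f 80 63 95
f 96 95 71
f 80 95 96
f 69 87 88
f 87 67 84
f 88 84 68
f 87 84 88
f 70 93 89
f 93 69 85
f 89 85 62
f 93 85 89
f 104 103 106
f 104 106 105
f 106 103 107
f 106 107 105
f 107 103 108
f 107 108 105
f 108 103 109
f 108 109 105
f 109 103 110
f 109 110 105
f 110 103 111
f 110 111 105
f 111 103 112
f 111 112 105
f 112 103 113
f 112 113 105
f 113 103 104
f 113 104 105

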